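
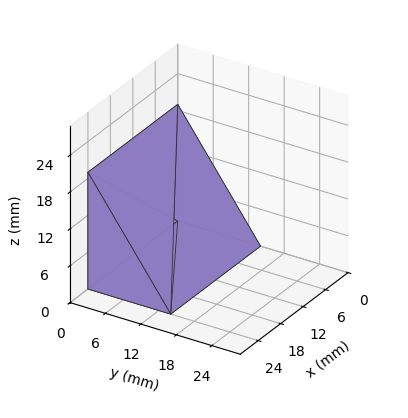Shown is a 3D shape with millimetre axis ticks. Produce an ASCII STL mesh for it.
Reading the render: the shape is a wedge (ramp): 24 × 14 mm base, rising to 19 mm along the y=0 edge and sloping linearly to z=0 at y=14 (dimensions read to the nearest mm from the axis ticks). For the STL, each face is triangulated and given an outward normal.

solid part
  facet normal 0.0000 0.0000 -1.0000
    outer loop
      vertex 24.0 14.0 0.0
      vertex 24.0 0.0 0.0
      vertex 0.0 0.0 0.0
    endloop
  endfacet
  facet normal 0.0000 0.0000 -1.0000
    outer loop
      vertex 0.0 14.0 0.0
      vertex 24.0 14.0 0.0
      vertex 0.0 0.0 0.0
    endloop
  endfacet
  facet normal 0.0000 -1.0000 0.0000
    outer loop
      vertex 0.0 0.0 0.0
      vertex 24.0 0.0 0.0
      vertex 24.0 0.0 19.0
    endloop
  endfacet
  facet normal 0.0000 -1.0000 0.0000
    outer loop
      vertex 0.0 0.0 0.0
      vertex 24.0 0.0 19.0
      vertex 0.0 0.0 19.0
    endloop
  endfacet
  facet normal 0.0000 0.8051 0.5932
    outer loop
      vertex 0.0 0.0 19.0
      vertex 24.0 0.0 19.0
      vertex 24.0 14.0 0.0
    endloop
  endfacet
  facet normal 0.0000 0.8051 0.5932
    outer loop
      vertex 0.0 0.0 19.0
      vertex 24.0 14.0 0.0
      vertex 0.0 14.0 0.0
    endloop
  endfacet
  facet normal -1.0000 0.0000 0.0000
    outer loop
      vertex 0.0 0.0 19.0
      vertex 0.0 14.0 0.0
      vertex 0.0 0.0 0.0
    endloop
  endfacet
  facet normal 1.0000 0.0000 0.0000
    outer loop
      vertex 24.0 0.0 0.0
      vertex 24.0 14.0 0.0
      vertex 24.0 0.0 19.0
    endloop
  endfacet
endsolid part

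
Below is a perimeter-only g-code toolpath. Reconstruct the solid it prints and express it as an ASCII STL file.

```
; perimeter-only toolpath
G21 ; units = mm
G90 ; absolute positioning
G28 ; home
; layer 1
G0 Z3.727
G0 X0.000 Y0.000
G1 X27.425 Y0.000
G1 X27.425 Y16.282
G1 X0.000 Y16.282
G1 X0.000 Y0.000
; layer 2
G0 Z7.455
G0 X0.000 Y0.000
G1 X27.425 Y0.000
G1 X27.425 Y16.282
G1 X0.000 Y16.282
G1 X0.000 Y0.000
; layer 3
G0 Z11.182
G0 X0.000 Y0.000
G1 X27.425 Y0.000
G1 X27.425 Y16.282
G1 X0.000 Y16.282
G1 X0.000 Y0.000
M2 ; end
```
solid part
  facet normal 0.0000 0.0000 -1.0000
    outer loop
      vertex 27.425 16.282 0.000
      vertex 27.425 0.000 0.000
      vertex 0.000 0.000 0.000
    endloop
  endfacet
  facet normal 0.0000 0.0000 -1.0000
    outer loop
      vertex 0.000 16.282 0.000
      vertex 27.425 16.282 0.000
      vertex 0.000 0.000 0.000
    endloop
  endfacet
  facet normal 0.0000 0.0000 1.0000
    outer loop
      vertex 0.000 0.000 11.182
      vertex 27.425 0.000 11.182
      vertex 27.425 16.282 11.182
    endloop
  endfacet
  facet normal 0.0000 0.0000 1.0000
    outer loop
      vertex 0.000 0.000 11.182
      vertex 27.425 16.282 11.182
      vertex 0.000 16.282 11.182
    endloop
  endfacet
  facet normal 0.0000 -1.0000 0.0000
    outer loop
      vertex 0.000 0.000 0.000
      vertex 27.425 0.000 0.000
      vertex 27.425 0.000 11.182
    endloop
  endfacet
  facet normal 0.0000 -1.0000 0.0000
    outer loop
      vertex 0.000 0.000 0.000
      vertex 27.425 0.000 11.182
      vertex 0.000 0.000 11.182
    endloop
  endfacet
  facet normal 0.0000 1.0000 0.0000
    outer loop
      vertex 27.425 16.282 11.182
      vertex 27.425 16.282 0.000
      vertex 0.000 16.282 0.000
    endloop
  endfacet
  facet normal 0.0000 1.0000 0.0000
    outer loop
      vertex 0.000 16.282 11.182
      vertex 27.425 16.282 11.182
      vertex 0.000 16.282 0.000
    endloop
  endfacet
  facet normal -1.0000 0.0000 0.0000
    outer loop
      vertex 0.000 16.282 11.182
      vertex 0.000 16.282 0.000
      vertex 0.000 0.000 0.000
    endloop
  endfacet
  facet normal -1.0000 0.0000 0.0000
    outer loop
      vertex 0.000 0.000 11.182
      vertex 0.000 16.282 11.182
      vertex 0.000 0.000 0.000
    endloop
  endfacet
  facet normal 1.0000 0.0000 0.0000
    outer loop
      vertex 27.425 0.000 0.000
      vertex 27.425 16.282 0.000
      vertex 27.425 16.282 11.182
    endloop
  endfacet
  facet normal 1.0000 0.0000 0.0000
    outer loop
      vertex 27.425 0.000 0.000
      vertex 27.425 16.282 11.182
      vertex 27.425 0.000 11.182
    endloop
  endfacet
endsolid part

The G0 Z moves step by Δz≈3.727 mm. Every layer's G1 loop is the same polygon, so the solid is a straight extrusion of it from z=0 to z≈11.2. Closing with flat bottom and top caps and triangulating gives 12 facets — a rectangular box, roughly 27.4 × 16.3 mm footprint and 11.2 mm tall.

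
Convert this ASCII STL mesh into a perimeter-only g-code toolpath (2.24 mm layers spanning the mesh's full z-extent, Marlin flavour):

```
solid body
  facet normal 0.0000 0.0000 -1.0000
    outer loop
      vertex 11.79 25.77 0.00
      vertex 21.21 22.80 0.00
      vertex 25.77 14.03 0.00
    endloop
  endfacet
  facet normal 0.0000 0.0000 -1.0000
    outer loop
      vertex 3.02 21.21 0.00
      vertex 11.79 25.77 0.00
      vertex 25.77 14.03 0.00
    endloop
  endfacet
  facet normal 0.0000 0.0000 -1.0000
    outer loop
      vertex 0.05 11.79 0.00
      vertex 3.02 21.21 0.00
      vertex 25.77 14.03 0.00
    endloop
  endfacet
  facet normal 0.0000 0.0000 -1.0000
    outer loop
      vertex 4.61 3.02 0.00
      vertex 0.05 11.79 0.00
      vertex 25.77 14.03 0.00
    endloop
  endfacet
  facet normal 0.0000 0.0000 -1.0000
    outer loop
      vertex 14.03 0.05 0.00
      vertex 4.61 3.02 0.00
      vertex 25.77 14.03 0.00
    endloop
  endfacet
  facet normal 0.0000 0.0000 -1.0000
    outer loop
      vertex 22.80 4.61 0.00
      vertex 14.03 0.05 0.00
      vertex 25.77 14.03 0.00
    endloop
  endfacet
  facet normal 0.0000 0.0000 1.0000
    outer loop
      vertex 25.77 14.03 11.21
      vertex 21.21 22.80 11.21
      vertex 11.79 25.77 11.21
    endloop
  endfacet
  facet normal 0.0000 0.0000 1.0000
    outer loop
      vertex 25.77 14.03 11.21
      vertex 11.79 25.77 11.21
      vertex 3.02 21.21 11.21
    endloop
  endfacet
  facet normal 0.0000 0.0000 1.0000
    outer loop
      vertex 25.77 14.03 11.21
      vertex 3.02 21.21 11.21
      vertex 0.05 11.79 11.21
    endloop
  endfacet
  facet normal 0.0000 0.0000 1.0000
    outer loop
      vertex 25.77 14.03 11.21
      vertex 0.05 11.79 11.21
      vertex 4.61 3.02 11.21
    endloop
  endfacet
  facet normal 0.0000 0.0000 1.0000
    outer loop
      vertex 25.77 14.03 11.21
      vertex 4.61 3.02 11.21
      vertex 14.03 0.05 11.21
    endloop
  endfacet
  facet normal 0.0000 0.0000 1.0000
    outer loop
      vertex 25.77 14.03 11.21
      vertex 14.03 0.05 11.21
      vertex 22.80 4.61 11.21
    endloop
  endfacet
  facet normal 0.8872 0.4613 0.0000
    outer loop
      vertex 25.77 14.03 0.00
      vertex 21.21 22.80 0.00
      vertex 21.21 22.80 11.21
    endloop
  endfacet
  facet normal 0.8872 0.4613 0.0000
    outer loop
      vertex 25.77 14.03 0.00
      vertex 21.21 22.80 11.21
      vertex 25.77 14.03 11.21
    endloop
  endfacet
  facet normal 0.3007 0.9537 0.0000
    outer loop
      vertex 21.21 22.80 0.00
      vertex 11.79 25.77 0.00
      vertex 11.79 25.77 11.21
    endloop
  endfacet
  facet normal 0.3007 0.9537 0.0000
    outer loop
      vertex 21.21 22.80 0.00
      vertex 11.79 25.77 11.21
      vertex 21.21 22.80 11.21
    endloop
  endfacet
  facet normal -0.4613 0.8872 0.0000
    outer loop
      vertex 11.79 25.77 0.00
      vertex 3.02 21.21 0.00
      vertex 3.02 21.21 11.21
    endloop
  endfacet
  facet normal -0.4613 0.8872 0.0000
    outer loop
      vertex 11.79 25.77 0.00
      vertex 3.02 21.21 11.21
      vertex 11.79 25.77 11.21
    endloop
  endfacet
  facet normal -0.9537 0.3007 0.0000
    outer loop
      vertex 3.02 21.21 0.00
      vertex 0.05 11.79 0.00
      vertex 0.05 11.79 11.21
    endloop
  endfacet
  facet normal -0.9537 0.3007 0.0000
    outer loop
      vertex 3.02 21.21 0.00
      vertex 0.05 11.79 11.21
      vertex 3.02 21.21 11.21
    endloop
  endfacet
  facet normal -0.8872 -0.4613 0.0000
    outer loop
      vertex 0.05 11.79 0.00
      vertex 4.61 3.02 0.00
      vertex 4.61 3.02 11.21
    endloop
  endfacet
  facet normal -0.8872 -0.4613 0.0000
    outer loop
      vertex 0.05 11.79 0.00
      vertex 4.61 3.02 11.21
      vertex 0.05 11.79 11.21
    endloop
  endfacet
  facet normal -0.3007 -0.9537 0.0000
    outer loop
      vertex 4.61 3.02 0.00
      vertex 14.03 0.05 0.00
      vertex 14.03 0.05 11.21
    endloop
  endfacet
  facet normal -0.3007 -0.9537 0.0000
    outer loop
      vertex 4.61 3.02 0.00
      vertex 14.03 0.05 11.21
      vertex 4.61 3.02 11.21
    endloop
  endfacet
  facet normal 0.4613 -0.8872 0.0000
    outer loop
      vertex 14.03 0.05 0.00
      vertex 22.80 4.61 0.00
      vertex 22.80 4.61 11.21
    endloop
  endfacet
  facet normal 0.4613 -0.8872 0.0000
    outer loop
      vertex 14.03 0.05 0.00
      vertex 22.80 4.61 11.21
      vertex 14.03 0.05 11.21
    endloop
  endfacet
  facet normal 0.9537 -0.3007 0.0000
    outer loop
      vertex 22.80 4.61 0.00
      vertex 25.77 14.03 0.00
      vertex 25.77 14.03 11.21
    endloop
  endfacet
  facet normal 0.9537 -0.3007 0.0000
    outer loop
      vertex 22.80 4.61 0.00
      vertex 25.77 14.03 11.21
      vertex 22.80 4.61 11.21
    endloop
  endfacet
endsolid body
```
; perimeter-only toolpath
G21 ; units = mm
G90 ; absolute positioning
G28 ; home
; layer 1
G0 Z2.24
G0 X25.77 Y14.03
G1 X21.21 Y22.80
G1 X11.79 Y25.77
G1 X3.02 Y21.21
G1 X0.05 Y11.79
G1 X4.61 Y3.02
G1 X14.03 Y0.05
G1 X22.80 Y4.61
G1 X25.77 Y14.03
; layer 2
G0 Z4.48
G0 X25.77 Y14.03
G1 X21.21 Y22.80
G1 X11.79 Y25.77
G1 X3.02 Y21.21
G1 X0.05 Y11.79
G1 X4.61 Y3.02
G1 X14.03 Y0.05
G1 X22.80 Y4.61
G1 X25.77 Y14.03
; layer 3
G0 Z6.73
G0 X25.77 Y14.03
G1 X21.21 Y22.80
G1 X11.79 Y25.77
G1 X3.02 Y21.21
G1 X0.05 Y11.79
G1 X4.61 Y3.02
G1 X14.03 Y0.05
G1 X22.80 Y4.61
G1 X25.77 Y14.03
; layer 4
G0 Z8.97
G0 X25.77 Y14.03
G1 X21.21 Y22.80
G1 X11.79 Y25.77
G1 X3.02 Y21.21
G1 X0.05 Y11.79
G1 X4.61 Y3.02
G1 X14.03 Y0.05
G1 X22.80 Y4.61
G1 X25.77 Y14.03
; layer 5
G0 Z11.21
G0 X25.77 Y14.03
G1 X21.21 Y22.80
G1 X11.79 Y25.77
G1 X3.02 Y21.21
G1 X0.05 Y11.79
G1 X4.61 Y3.02
G1 X14.03 Y0.05
G1 X22.80 Y4.61
G1 X25.77 Y14.03
M2 ; end

The solid is a regular 8-sided prism (a cylinder approximated with 8 flat sides), circumscribed radius ≈ 12.9 mm, height ≈ 11.2 mm. Slicing at Δz = 2.24 mm — 5 equal slices spanning the solid's height, so layer i sits at z = i·h/5 — gives 5 non-empty perimeters. Each is a 8-segment closed polygon; G0 lifts to the layer z and rapids to the start vertex, then G1 traces the edges.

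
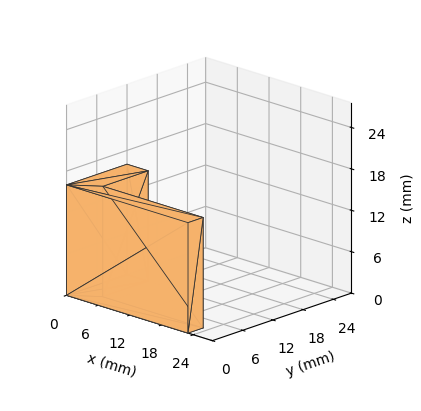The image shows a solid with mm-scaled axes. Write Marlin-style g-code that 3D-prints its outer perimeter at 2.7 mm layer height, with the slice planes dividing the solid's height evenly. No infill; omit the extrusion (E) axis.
Reading the render: the shape is an L-shaped prism: outer 23 × 12 mm, arm thicknesses ≈ 3 mm (horizontal) and 4 mm (vertical), extruded 16 mm in z (dimensions read to the nearest mm from the axis ticks). For the g-code, the solid's height is divided into equal slices at the stated Δz and each level perimeter traced with G1 moves after a G0 lift.

; perimeter-only toolpath
G21 ; units = mm
G90 ; absolute positioning
G28 ; home
; layer 1
G0 Z2.7
G0 X0.0 Y0.0
G1 X23.0 Y0.0
G1 X23.0 Y3.0
G1 X4.0 Y3.0
G1 X4.0 Y12.0
G1 X0.0 Y12.0
G1 X0.0 Y0.0
; layer 2
G0 Z5.3
G0 X0.0 Y0.0
G1 X23.0 Y0.0
G1 X23.0 Y3.0
G1 X4.0 Y3.0
G1 X4.0 Y12.0
G1 X0.0 Y12.0
G1 X0.0 Y0.0
; layer 3
G0 Z8.0
G0 X0.0 Y0.0
G1 X23.0 Y0.0
G1 X23.0 Y3.0
G1 X4.0 Y3.0
G1 X4.0 Y12.0
G1 X0.0 Y12.0
G1 X0.0 Y0.0
; layer 4
G0 Z10.7
G0 X0.0 Y0.0
G1 X23.0 Y0.0
G1 X23.0 Y3.0
G1 X4.0 Y3.0
G1 X4.0 Y12.0
G1 X0.0 Y12.0
G1 X0.0 Y0.0
; layer 5
G0 Z13.3
G0 X0.0 Y0.0
G1 X23.0 Y0.0
G1 X23.0 Y3.0
G1 X4.0 Y3.0
G1 X4.0 Y12.0
G1 X0.0 Y12.0
G1 X0.0 Y0.0
; layer 6
G0 Z16.0
G0 X0.0 Y0.0
G1 X23.0 Y0.0
G1 X23.0 Y3.0
G1 X4.0 Y3.0
G1 X4.0 Y12.0
G1 X0.0 Y12.0
G1 X0.0 Y0.0
M2 ; end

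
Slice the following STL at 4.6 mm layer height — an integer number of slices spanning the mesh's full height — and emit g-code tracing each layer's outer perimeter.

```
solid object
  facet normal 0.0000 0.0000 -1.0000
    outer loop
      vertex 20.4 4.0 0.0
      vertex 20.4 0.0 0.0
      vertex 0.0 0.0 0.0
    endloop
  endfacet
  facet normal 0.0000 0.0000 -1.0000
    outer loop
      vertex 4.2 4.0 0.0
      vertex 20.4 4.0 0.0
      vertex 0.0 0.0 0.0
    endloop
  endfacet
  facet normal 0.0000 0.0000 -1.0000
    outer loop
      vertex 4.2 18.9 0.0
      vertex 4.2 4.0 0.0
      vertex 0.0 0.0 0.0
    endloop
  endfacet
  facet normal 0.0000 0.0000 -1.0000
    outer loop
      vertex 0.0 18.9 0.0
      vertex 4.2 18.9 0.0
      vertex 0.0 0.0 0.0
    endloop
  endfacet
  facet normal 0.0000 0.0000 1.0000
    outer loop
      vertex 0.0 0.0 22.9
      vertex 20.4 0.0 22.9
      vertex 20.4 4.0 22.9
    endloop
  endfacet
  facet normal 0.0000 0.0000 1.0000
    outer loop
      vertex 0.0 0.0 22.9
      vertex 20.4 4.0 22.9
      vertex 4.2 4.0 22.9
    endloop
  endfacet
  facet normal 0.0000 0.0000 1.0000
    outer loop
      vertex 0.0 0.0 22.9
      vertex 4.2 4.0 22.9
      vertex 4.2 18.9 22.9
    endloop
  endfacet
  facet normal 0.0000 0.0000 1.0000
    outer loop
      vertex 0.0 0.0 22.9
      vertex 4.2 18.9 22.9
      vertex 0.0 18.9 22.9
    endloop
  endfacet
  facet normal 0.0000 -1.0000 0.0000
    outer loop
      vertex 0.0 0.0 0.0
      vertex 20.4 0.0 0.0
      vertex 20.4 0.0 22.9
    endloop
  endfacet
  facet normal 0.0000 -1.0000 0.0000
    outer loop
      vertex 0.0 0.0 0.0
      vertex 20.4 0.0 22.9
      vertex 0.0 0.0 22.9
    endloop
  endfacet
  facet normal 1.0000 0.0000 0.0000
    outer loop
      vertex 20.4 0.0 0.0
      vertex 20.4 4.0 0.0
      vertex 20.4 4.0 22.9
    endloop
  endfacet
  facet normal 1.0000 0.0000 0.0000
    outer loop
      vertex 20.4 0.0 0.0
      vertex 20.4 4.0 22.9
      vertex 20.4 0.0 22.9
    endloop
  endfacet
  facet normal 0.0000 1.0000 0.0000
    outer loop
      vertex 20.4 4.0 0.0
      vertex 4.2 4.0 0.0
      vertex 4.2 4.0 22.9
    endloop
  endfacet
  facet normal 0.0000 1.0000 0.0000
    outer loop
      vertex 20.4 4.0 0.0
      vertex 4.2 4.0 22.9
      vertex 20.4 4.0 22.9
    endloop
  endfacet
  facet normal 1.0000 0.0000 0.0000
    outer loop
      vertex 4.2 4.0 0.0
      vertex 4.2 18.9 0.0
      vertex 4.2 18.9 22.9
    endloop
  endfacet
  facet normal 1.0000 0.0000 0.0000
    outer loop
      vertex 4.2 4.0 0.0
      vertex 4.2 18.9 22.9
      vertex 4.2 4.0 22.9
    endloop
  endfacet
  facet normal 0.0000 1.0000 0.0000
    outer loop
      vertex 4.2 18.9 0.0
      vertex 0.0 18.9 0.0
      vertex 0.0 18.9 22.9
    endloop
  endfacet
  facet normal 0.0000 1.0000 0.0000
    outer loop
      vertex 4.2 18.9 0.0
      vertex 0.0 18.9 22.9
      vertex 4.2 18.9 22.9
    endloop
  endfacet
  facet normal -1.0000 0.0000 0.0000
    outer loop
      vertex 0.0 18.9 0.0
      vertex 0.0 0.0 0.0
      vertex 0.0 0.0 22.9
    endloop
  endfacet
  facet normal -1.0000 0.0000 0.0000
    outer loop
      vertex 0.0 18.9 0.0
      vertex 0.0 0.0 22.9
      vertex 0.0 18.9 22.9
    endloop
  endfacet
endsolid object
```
; perimeter-only toolpath
G21 ; units = mm
G90 ; absolute positioning
G28 ; home
; layer 1
G0 Z4.6
G0 X0.0 Y0.0
G1 X20.4 Y0.0
G1 X20.4 Y4.0
G1 X4.2 Y4.0
G1 X4.2 Y18.9
G1 X0.0 Y18.9
G1 X0.0 Y0.0
; layer 2
G0 Z9.2
G0 X0.0 Y0.0
G1 X20.4 Y0.0
G1 X20.4 Y4.0
G1 X4.2 Y4.0
G1 X4.2 Y18.9
G1 X0.0 Y18.9
G1 X0.0 Y0.0
; layer 3
G0 Z13.7
G0 X0.0 Y0.0
G1 X20.4 Y0.0
G1 X20.4 Y4.0
G1 X4.2 Y4.0
G1 X4.2 Y18.9
G1 X0.0 Y18.9
G1 X0.0 Y0.0
; layer 4
G0 Z18.3
G0 X0.0 Y0.0
G1 X20.4 Y0.0
G1 X20.4 Y4.0
G1 X4.2 Y4.0
G1 X4.2 Y18.9
G1 X0.0 Y18.9
G1 X0.0 Y0.0
; layer 5
G0 Z22.9
G0 X0.0 Y0.0
G1 X20.4 Y0.0
G1 X20.4 Y4.0
G1 X4.2 Y4.0
G1 X4.2 Y18.9
G1 X0.0 Y18.9
G1 X0.0 Y0.0
M2 ; end

The solid is an L-shaped prism: outer 20.4 × 18.9 mm, arm thicknesses ≈ 4 mm (horizontal) and 4.2 mm (vertical), extruded 22.9 mm in z. Slicing at Δz = 4.6 mm — 5 equal slices spanning the solid's height, so layer i sits at z = i·h/5 — gives 5 non-empty perimeters. Each is a 6-segment closed polygon; G0 lifts to the layer z and rapids to the start vertex, then G1 traces the edges.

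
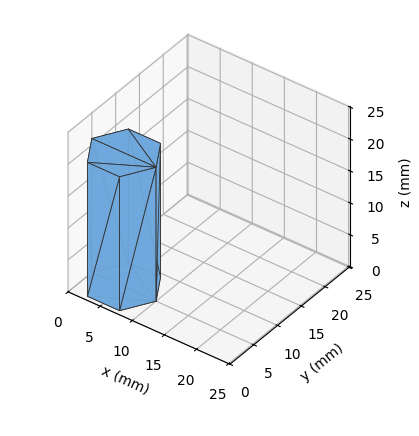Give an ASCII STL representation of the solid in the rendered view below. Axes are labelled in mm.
Reading the render: the shape is a regular 6-sided prism (a cylinder approximated with 6 flat sides), circumscribed radius ≈ 5 mm, height ≈ 21 mm (dimensions read to the nearest mm from the axis ticks). For the STL, each face is triangulated and given an outward normal.

solid part
  facet normal 0.0000 0.0000 -1.0000
    outer loop
      vertex 2.5 9.3 0.0
      vertex 7.5 9.3 0.0
      vertex 10.0 5.0 0.0
    endloop
  endfacet
  facet normal 0.0000 0.0000 -1.0000
    outer loop
      vertex 0.0 5.0 0.0
      vertex 2.5 9.3 0.0
      vertex 10.0 5.0 0.0
    endloop
  endfacet
  facet normal 0.0000 0.0000 -1.0000
    outer loop
      vertex 2.5 0.7 0.0
      vertex 0.0 5.0 0.0
      vertex 10.0 5.0 0.0
    endloop
  endfacet
  facet normal 0.0000 0.0000 -1.0000
    outer loop
      vertex 7.5 0.7 0.0
      vertex 2.5 0.7 0.0
      vertex 10.0 5.0 0.0
    endloop
  endfacet
  facet normal 0.0000 0.0000 1.0000
    outer loop
      vertex 10.0 5.0 21.0
      vertex 7.5 9.3 21.0
      vertex 2.5 9.3 21.0
    endloop
  endfacet
  facet normal 0.0000 0.0000 1.0000
    outer loop
      vertex 10.0 5.0 21.0
      vertex 2.5 9.3 21.0
      vertex 0.0 5.0 21.0
    endloop
  endfacet
  facet normal 0.0000 0.0000 1.0000
    outer loop
      vertex 10.0 5.0 21.0
      vertex 0.0 5.0 21.0
      vertex 2.5 0.7 21.0
    endloop
  endfacet
  facet normal 0.0000 0.0000 1.0000
    outer loop
      vertex 10.0 5.0 21.0
      vertex 2.5 0.7 21.0
      vertex 7.5 0.7 21.0
    endloop
  endfacet
  facet normal 0.8645 0.5026 0.0000
    outer loop
      vertex 10.0 5.0 0.0
      vertex 7.5 9.3 0.0
      vertex 7.5 9.3 21.0
    endloop
  endfacet
  facet normal 0.8645 0.5026 0.0000
    outer loop
      vertex 10.0 5.0 0.0
      vertex 7.5 9.3 21.0
      vertex 10.0 5.0 21.0
    endloop
  endfacet
  facet normal 0.0000 1.0000 0.0000
    outer loop
      vertex 7.5 9.3 0.0
      vertex 2.5 9.3 0.0
      vertex 2.5 9.3 21.0
    endloop
  endfacet
  facet normal 0.0000 1.0000 0.0000
    outer loop
      vertex 7.5 9.3 0.0
      vertex 2.5 9.3 21.0
      vertex 7.5 9.3 21.0
    endloop
  endfacet
  facet normal -0.8645 0.5026 0.0000
    outer loop
      vertex 2.5 9.3 0.0
      vertex 0.0 5.0 0.0
      vertex 0.0 5.0 21.0
    endloop
  endfacet
  facet normal -0.8645 0.5026 0.0000
    outer loop
      vertex 2.5 9.3 0.0
      vertex 0.0 5.0 21.0
      vertex 2.5 9.3 21.0
    endloop
  endfacet
  facet normal -0.8645 -0.5026 0.0000
    outer loop
      vertex 0.0 5.0 0.0
      vertex 2.5 0.7 0.0
      vertex 2.5 0.7 21.0
    endloop
  endfacet
  facet normal -0.8645 -0.5026 0.0000
    outer loop
      vertex 0.0 5.0 0.0
      vertex 2.5 0.7 21.0
      vertex 0.0 5.0 21.0
    endloop
  endfacet
  facet normal 0.0000 -1.0000 0.0000
    outer loop
      vertex 2.5 0.7 0.0
      vertex 7.5 0.7 0.0
      vertex 7.5 0.7 21.0
    endloop
  endfacet
  facet normal 0.0000 -1.0000 0.0000
    outer loop
      vertex 2.5 0.7 0.0
      vertex 7.5 0.7 21.0
      vertex 2.5 0.7 21.0
    endloop
  endfacet
  facet normal 0.8645 -0.5026 0.0000
    outer loop
      vertex 7.5 0.7 0.0
      vertex 10.0 5.0 0.0
      vertex 10.0 5.0 21.0
    endloop
  endfacet
  facet normal 0.8645 -0.5026 0.0000
    outer loop
      vertex 7.5 0.7 0.0
      vertex 10.0 5.0 21.0
      vertex 7.5 0.7 21.0
    endloop
  endfacet
endsolid part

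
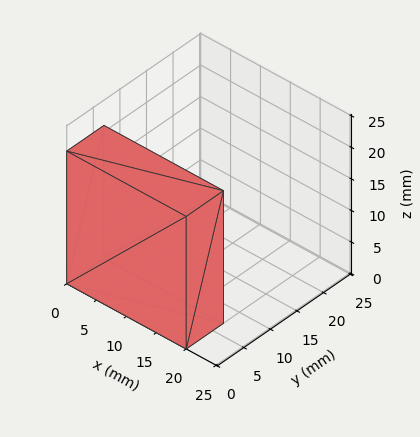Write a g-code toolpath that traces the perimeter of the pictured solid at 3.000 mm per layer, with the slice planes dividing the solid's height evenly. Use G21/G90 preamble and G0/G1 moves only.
Reading the render: the shape is a rectangular box, roughly 20 × 7 mm footprint and 21 mm tall (dimensions read to the nearest mm from the axis ticks). For the g-code, the solid's height is divided into equal slices at the stated Δz and each level perimeter traced with G1 moves after a G0 lift.

; perimeter-only toolpath
G21 ; units = mm
G90 ; absolute positioning
G28 ; home
; layer 1
G0 Z3.000
G0 X0.000 Y0.000
G1 X20.000 Y0.000
G1 X20.000 Y7.000
G1 X0.000 Y7.000
G1 X0.000 Y0.000
; layer 2
G0 Z6.000
G0 X0.000 Y0.000
G1 X20.000 Y0.000
G1 X20.000 Y7.000
G1 X0.000 Y7.000
G1 X0.000 Y0.000
; layer 3
G0 Z9.000
G0 X0.000 Y0.000
G1 X20.000 Y0.000
G1 X20.000 Y7.000
G1 X0.000 Y7.000
G1 X0.000 Y0.000
; layer 4
G0 Z12.000
G0 X0.000 Y0.000
G1 X20.000 Y0.000
G1 X20.000 Y7.000
G1 X0.000 Y7.000
G1 X0.000 Y0.000
; layer 5
G0 Z15.000
G0 X0.000 Y0.000
G1 X20.000 Y0.000
G1 X20.000 Y7.000
G1 X0.000 Y7.000
G1 X0.000 Y0.000
; layer 6
G0 Z18.000
G0 X0.000 Y0.000
G1 X20.000 Y0.000
G1 X20.000 Y7.000
G1 X0.000 Y7.000
G1 X0.000 Y0.000
; layer 7
G0 Z21.000
G0 X0.000 Y0.000
G1 X20.000 Y0.000
G1 X20.000 Y7.000
G1 X0.000 Y7.000
G1 X0.000 Y0.000
M2 ; end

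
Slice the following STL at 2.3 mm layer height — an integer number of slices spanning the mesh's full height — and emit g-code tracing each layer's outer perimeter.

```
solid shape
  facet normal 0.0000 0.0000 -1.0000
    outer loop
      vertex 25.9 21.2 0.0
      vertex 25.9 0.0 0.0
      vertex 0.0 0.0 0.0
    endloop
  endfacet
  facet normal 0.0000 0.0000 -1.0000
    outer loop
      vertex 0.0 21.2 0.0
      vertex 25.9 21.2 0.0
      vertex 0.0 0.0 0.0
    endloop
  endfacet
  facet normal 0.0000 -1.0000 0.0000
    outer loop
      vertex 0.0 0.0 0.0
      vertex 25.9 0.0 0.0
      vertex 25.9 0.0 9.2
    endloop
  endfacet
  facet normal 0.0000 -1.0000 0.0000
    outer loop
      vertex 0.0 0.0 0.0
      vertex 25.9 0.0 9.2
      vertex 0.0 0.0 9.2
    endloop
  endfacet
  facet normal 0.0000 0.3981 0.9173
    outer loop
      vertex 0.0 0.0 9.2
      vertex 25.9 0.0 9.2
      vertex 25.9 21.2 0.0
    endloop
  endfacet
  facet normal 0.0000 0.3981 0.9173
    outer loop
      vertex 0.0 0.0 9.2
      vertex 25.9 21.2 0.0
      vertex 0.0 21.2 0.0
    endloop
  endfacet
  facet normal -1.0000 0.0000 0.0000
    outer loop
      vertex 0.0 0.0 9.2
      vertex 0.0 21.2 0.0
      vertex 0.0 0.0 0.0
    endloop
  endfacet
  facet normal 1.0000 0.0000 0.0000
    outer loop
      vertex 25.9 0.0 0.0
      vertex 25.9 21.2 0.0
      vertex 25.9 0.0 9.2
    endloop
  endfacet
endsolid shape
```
; perimeter-only toolpath
G21 ; units = mm
G90 ; absolute positioning
G28 ; home
; layer 1
G0 Z2.3
G0 X0.0 Y0.0
G1 X25.9 Y0.0
G1 X25.9 Y15.9
G1 X0.0 Y15.9
G1 X0.0 Y0.0
; layer 2
G0 Z4.6
G0 X0.0 Y0.0
G1 X25.9 Y0.0
G1 X25.9 Y10.6
G1 X0.0 Y10.6
G1 X0.0 Y0.0
; layer 3
G0 Z6.9
G0 X0.0 Y0.0
G1 X25.9 Y0.0
G1 X25.9 Y5.3
G1 X0.0 Y5.3
G1 X0.0 Y0.0
M2 ; end

The solid is a wedge (ramp): 25.9 × 21.2 mm base, rising to 9.2 mm along the y=0 edge and sloping linearly to z=0 at y=21.2. Slicing at Δz = 2.3 mm — 4 equal slices spanning the solid's height, so layer i sits at z = i·h/4 — gives 3 non-empty perimeters. Each is a 4-segment closed polygon; G0 lifts to the layer z and rapids to the start vertex, then G1 traces the edges. The cross-section shrinks linearly with z (the slice at the apex is degenerate and omitted).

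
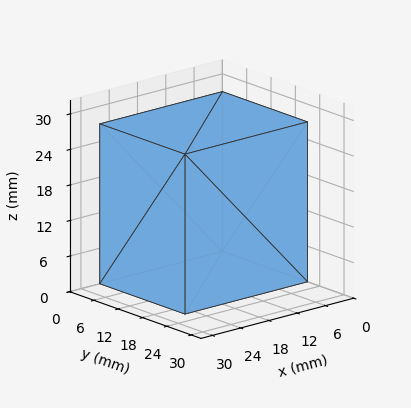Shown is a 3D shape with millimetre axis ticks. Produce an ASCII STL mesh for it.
Reading the render: the shape is a rectangular box, roughly 26 × 21 mm footprint and 27 mm tall (dimensions read to the nearest mm from the axis ticks). For the STL, each face is triangulated and given an outward normal.

solid part
  facet normal 0.0000 0.0000 -1.0000
    outer loop
      vertex 26.00 21.00 0.00
      vertex 26.00 0.00 0.00
      vertex 0.00 0.00 0.00
    endloop
  endfacet
  facet normal 0.0000 0.0000 -1.0000
    outer loop
      vertex 0.00 21.00 0.00
      vertex 26.00 21.00 0.00
      vertex 0.00 0.00 0.00
    endloop
  endfacet
  facet normal 0.0000 0.0000 1.0000
    outer loop
      vertex 0.00 0.00 27.00
      vertex 26.00 0.00 27.00
      vertex 26.00 21.00 27.00
    endloop
  endfacet
  facet normal 0.0000 0.0000 1.0000
    outer loop
      vertex 0.00 0.00 27.00
      vertex 26.00 21.00 27.00
      vertex 0.00 21.00 27.00
    endloop
  endfacet
  facet normal 0.0000 -1.0000 0.0000
    outer loop
      vertex 0.00 0.00 0.00
      vertex 26.00 0.00 0.00
      vertex 26.00 0.00 27.00
    endloop
  endfacet
  facet normal 0.0000 -1.0000 0.0000
    outer loop
      vertex 0.00 0.00 0.00
      vertex 26.00 0.00 27.00
      vertex 0.00 0.00 27.00
    endloop
  endfacet
  facet normal 0.0000 1.0000 0.0000
    outer loop
      vertex 26.00 21.00 27.00
      vertex 26.00 21.00 0.00
      vertex 0.00 21.00 0.00
    endloop
  endfacet
  facet normal 0.0000 1.0000 0.0000
    outer loop
      vertex 0.00 21.00 27.00
      vertex 26.00 21.00 27.00
      vertex 0.00 21.00 0.00
    endloop
  endfacet
  facet normal -1.0000 0.0000 0.0000
    outer loop
      vertex 0.00 21.00 27.00
      vertex 0.00 21.00 0.00
      vertex 0.00 0.00 0.00
    endloop
  endfacet
  facet normal -1.0000 0.0000 0.0000
    outer loop
      vertex 0.00 0.00 27.00
      vertex 0.00 21.00 27.00
      vertex 0.00 0.00 0.00
    endloop
  endfacet
  facet normal 1.0000 0.0000 0.0000
    outer loop
      vertex 26.00 0.00 0.00
      vertex 26.00 21.00 0.00
      vertex 26.00 21.00 27.00
    endloop
  endfacet
  facet normal 1.0000 0.0000 0.0000
    outer loop
      vertex 26.00 0.00 0.00
      vertex 26.00 21.00 27.00
      vertex 26.00 0.00 27.00
    endloop
  endfacet
endsolid part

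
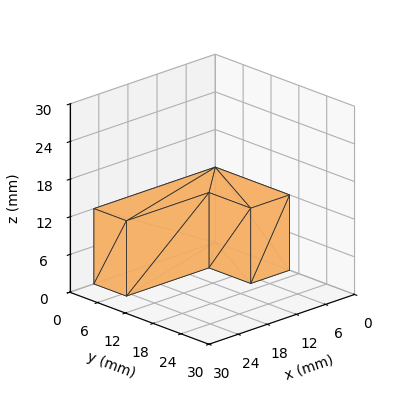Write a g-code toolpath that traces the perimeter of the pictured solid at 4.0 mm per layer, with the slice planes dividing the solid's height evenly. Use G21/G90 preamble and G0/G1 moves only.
Reading the render: the shape is an L-shaped prism: outer 25 × 16 mm, arm thicknesses ≈ 7 mm (horizontal) and 8 mm (vertical), extruded 12 mm in z (dimensions read to the nearest mm from the axis ticks). For the g-code, the solid's height is divided into equal slices at the stated Δz and each level perimeter traced with G1 moves after a G0 lift.

; perimeter-only toolpath
G21 ; units = mm
G90 ; absolute positioning
G28 ; home
; layer 1
G0 Z4.0
G0 X0.0 Y0.0
G1 X25.0 Y0.0
G1 X25.0 Y7.0
G1 X8.0 Y7.0
G1 X8.0 Y16.0
G1 X0.0 Y16.0
G1 X0.0 Y0.0
; layer 2
G0 Z8.0
G0 X0.0 Y0.0
G1 X25.0 Y0.0
G1 X25.0 Y7.0
G1 X8.0 Y7.0
G1 X8.0 Y16.0
G1 X0.0 Y16.0
G1 X0.0 Y0.0
; layer 3
G0 Z12.0
G0 X0.0 Y0.0
G1 X25.0 Y0.0
G1 X25.0 Y7.0
G1 X8.0 Y7.0
G1 X8.0 Y16.0
G1 X0.0 Y16.0
G1 X0.0 Y0.0
M2 ; end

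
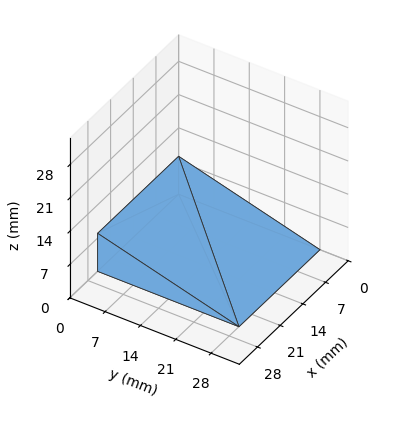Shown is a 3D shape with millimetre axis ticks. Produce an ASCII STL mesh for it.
Reading the render: the shape is a wedge (ramp): 25 × 28 mm base, rising to 8 mm along the y=0 edge and sloping linearly to z=0 at y=28 (dimensions read to the nearest mm from the axis ticks). For the STL, each face is triangulated and given an outward normal.

solid part
  facet normal 0.0000 0.0000 -1.0000
    outer loop
      vertex 25.00 28.00 0.00
      vertex 25.00 0.00 0.00
      vertex 0.00 0.00 0.00
    endloop
  endfacet
  facet normal 0.0000 0.0000 -1.0000
    outer loop
      vertex 0.00 28.00 0.00
      vertex 25.00 28.00 0.00
      vertex 0.00 0.00 0.00
    endloop
  endfacet
  facet normal 0.0000 -1.0000 0.0000
    outer loop
      vertex 0.00 0.00 0.00
      vertex 25.00 0.00 0.00
      vertex 25.00 0.00 8.00
    endloop
  endfacet
  facet normal 0.0000 -1.0000 0.0000
    outer loop
      vertex 0.00 0.00 0.00
      vertex 25.00 0.00 8.00
      vertex 0.00 0.00 8.00
    endloop
  endfacet
  facet normal 0.0000 0.2747 0.9615
    outer loop
      vertex 0.00 0.00 8.00
      vertex 25.00 0.00 8.00
      vertex 25.00 28.00 0.00
    endloop
  endfacet
  facet normal 0.0000 0.2747 0.9615
    outer loop
      vertex 0.00 0.00 8.00
      vertex 25.00 28.00 0.00
      vertex 0.00 28.00 0.00
    endloop
  endfacet
  facet normal -1.0000 0.0000 0.0000
    outer loop
      vertex 0.00 0.00 8.00
      vertex 0.00 28.00 0.00
      vertex 0.00 0.00 0.00
    endloop
  endfacet
  facet normal 1.0000 0.0000 0.0000
    outer loop
      vertex 25.00 0.00 0.00
      vertex 25.00 28.00 0.00
      vertex 25.00 0.00 8.00
    endloop
  endfacet
endsolid part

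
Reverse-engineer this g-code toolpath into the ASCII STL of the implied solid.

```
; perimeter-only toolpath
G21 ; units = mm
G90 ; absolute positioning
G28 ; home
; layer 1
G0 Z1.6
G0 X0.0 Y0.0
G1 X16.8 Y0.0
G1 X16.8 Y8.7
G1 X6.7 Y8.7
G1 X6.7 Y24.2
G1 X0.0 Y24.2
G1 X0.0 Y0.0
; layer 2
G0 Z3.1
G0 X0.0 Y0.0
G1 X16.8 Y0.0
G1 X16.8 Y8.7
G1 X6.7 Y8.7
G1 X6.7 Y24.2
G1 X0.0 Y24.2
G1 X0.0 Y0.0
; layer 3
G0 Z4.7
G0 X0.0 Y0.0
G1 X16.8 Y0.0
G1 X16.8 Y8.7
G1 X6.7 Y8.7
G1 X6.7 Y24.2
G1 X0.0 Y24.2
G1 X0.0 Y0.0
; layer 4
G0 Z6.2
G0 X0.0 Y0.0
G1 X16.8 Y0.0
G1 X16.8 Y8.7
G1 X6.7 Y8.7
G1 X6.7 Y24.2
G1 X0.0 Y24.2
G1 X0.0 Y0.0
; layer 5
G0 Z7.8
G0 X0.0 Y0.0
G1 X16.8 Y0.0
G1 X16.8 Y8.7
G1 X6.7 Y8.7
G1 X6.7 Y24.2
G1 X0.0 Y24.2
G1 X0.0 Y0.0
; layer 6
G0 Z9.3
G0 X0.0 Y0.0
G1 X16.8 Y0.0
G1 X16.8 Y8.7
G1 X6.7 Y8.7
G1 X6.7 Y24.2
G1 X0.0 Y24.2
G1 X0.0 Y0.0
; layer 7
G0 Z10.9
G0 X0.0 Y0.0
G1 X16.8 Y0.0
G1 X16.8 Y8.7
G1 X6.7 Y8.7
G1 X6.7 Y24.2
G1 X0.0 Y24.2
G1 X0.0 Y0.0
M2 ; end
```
solid part
  facet normal 0.0000 0.0000 -1.0000
    outer loop
      vertex 16.8 8.7 0.0
      vertex 16.8 0.0 0.0
      vertex 0.0 0.0 0.0
    endloop
  endfacet
  facet normal 0.0000 0.0000 -1.0000
    outer loop
      vertex 6.7 8.7 0.0
      vertex 16.8 8.7 0.0
      vertex 0.0 0.0 0.0
    endloop
  endfacet
  facet normal 0.0000 0.0000 -1.0000
    outer loop
      vertex 6.7 24.2 0.0
      vertex 6.7 8.7 0.0
      vertex 0.0 0.0 0.0
    endloop
  endfacet
  facet normal 0.0000 0.0000 -1.0000
    outer loop
      vertex 0.0 24.2 0.0
      vertex 6.7 24.2 0.0
      vertex 0.0 0.0 0.0
    endloop
  endfacet
  facet normal 0.0000 0.0000 1.0000
    outer loop
      vertex 0.0 0.0 10.9
      vertex 16.8 0.0 10.9
      vertex 16.8 8.7 10.9
    endloop
  endfacet
  facet normal 0.0000 0.0000 1.0000
    outer loop
      vertex 0.0 0.0 10.9
      vertex 16.8 8.7 10.9
      vertex 6.7 8.7 10.9
    endloop
  endfacet
  facet normal 0.0000 0.0000 1.0000
    outer loop
      vertex 0.0 0.0 10.9
      vertex 6.7 8.7 10.9
      vertex 6.7 24.2 10.9
    endloop
  endfacet
  facet normal 0.0000 0.0000 1.0000
    outer loop
      vertex 0.0 0.0 10.9
      vertex 6.7 24.2 10.9
      vertex 0.0 24.2 10.9
    endloop
  endfacet
  facet normal 0.0000 -1.0000 0.0000
    outer loop
      vertex 0.0 0.0 0.0
      vertex 16.8 0.0 0.0
      vertex 16.8 0.0 10.9
    endloop
  endfacet
  facet normal 0.0000 -1.0000 0.0000
    outer loop
      vertex 0.0 0.0 0.0
      vertex 16.8 0.0 10.9
      vertex 0.0 0.0 10.9
    endloop
  endfacet
  facet normal 1.0000 0.0000 0.0000
    outer loop
      vertex 16.8 0.0 0.0
      vertex 16.8 8.7 0.0
      vertex 16.8 8.7 10.9
    endloop
  endfacet
  facet normal 1.0000 0.0000 0.0000
    outer loop
      vertex 16.8 0.0 0.0
      vertex 16.8 8.7 10.9
      vertex 16.8 0.0 10.9
    endloop
  endfacet
  facet normal 0.0000 1.0000 0.0000
    outer loop
      vertex 16.8 8.7 0.0
      vertex 6.7 8.7 0.0
      vertex 6.7 8.7 10.9
    endloop
  endfacet
  facet normal 0.0000 1.0000 0.0000
    outer loop
      vertex 16.8 8.7 0.0
      vertex 6.7 8.7 10.9
      vertex 16.8 8.7 10.9
    endloop
  endfacet
  facet normal 1.0000 0.0000 0.0000
    outer loop
      vertex 6.7 8.7 0.0
      vertex 6.7 24.2 0.0
      vertex 6.7 24.2 10.9
    endloop
  endfacet
  facet normal 1.0000 0.0000 0.0000
    outer loop
      vertex 6.7 8.7 0.0
      vertex 6.7 24.2 10.9
      vertex 6.7 8.7 10.9
    endloop
  endfacet
  facet normal 0.0000 1.0000 0.0000
    outer loop
      vertex 6.7 24.2 0.0
      vertex 0.0 24.2 0.0
      vertex 0.0 24.2 10.9
    endloop
  endfacet
  facet normal 0.0000 1.0000 0.0000
    outer loop
      vertex 6.7 24.2 0.0
      vertex 0.0 24.2 10.9
      vertex 6.7 24.2 10.9
    endloop
  endfacet
  facet normal -1.0000 0.0000 0.0000
    outer loop
      vertex 0.0 24.2 0.0
      vertex 0.0 0.0 0.0
      vertex 0.0 0.0 10.9
    endloop
  endfacet
  facet normal -1.0000 0.0000 0.0000
    outer loop
      vertex 0.0 24.2 0.0
      vertex 0.0 0.0 10.9
      vertex 0.0 24.2 10.9
    endloop
  endfacet
endsolid part

The G0 Z moves step by Δz≈1.6 mm. Every layer's G1 loop is the same polygon, so the solid is a straight extrusion of it from z=0 to z≈10.9. Closing with flat bottom and top caps and triangulating gives 20 facets — an L-shaped prism: outer 16.8 × 24.2 mm, arm thicknesses ≈ 8.7 mm (horizontal) and 6.7 mm (vertical), extruded 10.9 mm in z.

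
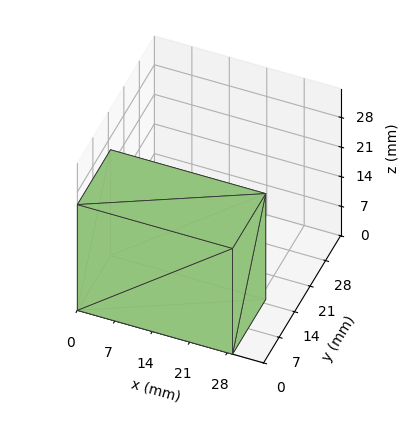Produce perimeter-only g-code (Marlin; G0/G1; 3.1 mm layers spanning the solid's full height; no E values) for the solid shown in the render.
Reading the render: the shape is a rectangular box, roughly 29 × 15 mm footprint and 25 mm tall (dimensions read to the nearest mm from the axis ticks). For the g-code, the solid's height is divided into equal slices at the stated Δz and each level perimeter traced with G1 moves after a G0 lift.

; perimeter-only toolpath
G21 ; units = mm
G90 ; absolute positioning
G28 ; home
; layer 1
G0 Z3.1
G0 X0.0 Y0.0
G1 X29.0 Y0.0
G1 X29.0 Y15.0
G1 X0.0 Y15.0
G1 X0.0 Y0.0
; layer 2
G0 Z6.2
G0 X0.0 Y0.0
G1 X29.0 Y0.0
G1 X29.0 Y15.0
G1 X0.0 Y15.0
G1 X0.0 Y0.0
; layer 3
G0 Z9.4
G0 X0.0 Y0.0
G1 X29.0 Y0.0
G1 X29.0 Y15.0
G1 X0.0 Y15.0
G1 X0.0 Y0.0
; layer 4
G0 Z12.5
G0 X0.0 Y0.0
G1 X29.0 Y0.0
G1 X29.0 Y15.0
G1 X0.0 Y15.0
G1 X0.0 Y0.0
; layer 5
G0 Z15.6
G0 X0.0 Y0.0
G1 X29.0 Y0.0
G1 X29.0 Y15.0
G1 X0.0 Y15.0
G1 X0.0 Y0.0
; layer 6
G0 Z18.8
G0 X0.0 Y0.0
G1 X29.0 Y0.0
G1 X29.0 Y15.0
G1 X0.0 Y15.0
G1 X0.0 Y0.0
; layer 7
G0 Z21.9
G0 X0.0 Y0.0
G1 X29.0 Y0.0
G1 X29.0 Y15.0
G1 X0.0 Y15.0
G1 X0.0 Y0.0
; layer 8
G0 Z25.0
G0 X0.0 Y0.0
G1 X29.0 Y0.0
G1 X29.0 Y15.0
G1 X0.0 Y15.0
G1 X0.0 Y0.0
M2 ; end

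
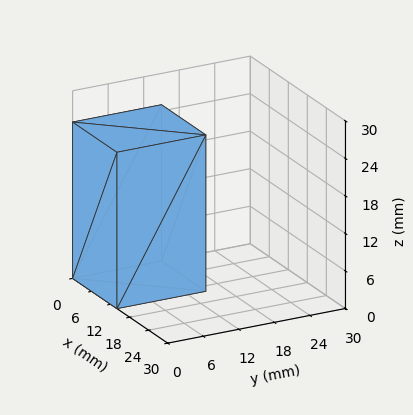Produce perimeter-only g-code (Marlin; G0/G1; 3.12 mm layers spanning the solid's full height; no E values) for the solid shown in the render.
Reading the render: the shape is a rectangular box, roughly 14 × 15 mm footprint and 25 mm tall (dimensions read to the nearest mm from the axis ticks). For the g-code, the solid's height is divided into equal slices at the stated Δz and each level perimeter traced with G1 moves after a G0 lift.

; perimeter-only toolpath
G21 ; units = mm
G90 ; absolute positioning
G28 ; home
; layer 1
G0 Z3.12
G0 X0.00 Y0.00
G1 X14.00 Y0.00
G1 X14.00 Y15.00
G1 X0.00 Y15.00
G1 X0.00 Y0.00
; layer 2
G0 Z6.25
G0 X0.00 Y0.00
G1 X14.00 Y0.00
G1 X14.00 Y15.00
G1 X0.00 Y15.00
G1 X0.00 Y0.00
; layer 3
G0 Z9.38
G0 X0.00 Y0.00
G1 X14.00 Y0.00
G1 X14.00 Y15.00
G1 X0.00 Y15.00
G1 X0.00 Y0.00
; layer 4
G0 Z12.50
G0 X0.00 Y0.00
G1 X14.00 Y0.00
G1 X14.00 Y15.00
G1 X0.00 Y15.00
G1 X0.00 Y0.00
; layer 5
G0 Z15.62
G0 X0.00 Y0.00
G1 X14.00 Y0.00
G1 X14.00 Y15.00
G1 X0.00 Y15.00
G1 X0.00 Y0.00
; layer 6
G0 Z18.75
G0 X0.00 Y0.00
G1 X14.00 Y0.00
G1 X14.00 Y15.00
G1 X0.00 Y15.00
G1 X0.00 Y0.00
; layer 7
G0 Z21.88
G0 X0.00 Y0.00
G1 X14.00 Y0.00
G1 X14.00 Y15.00
G1 X0.00 Y15.00
G1 X0.00 Y0.00
; layer 8
G0 Z25.00
G0 X0.00 Y0.00
G1 X14.00 Y0.00
G1 X14.00 Y15.00
G1 X0.00 Y15.00
G1 X0.00 Y0.00
M2 ; end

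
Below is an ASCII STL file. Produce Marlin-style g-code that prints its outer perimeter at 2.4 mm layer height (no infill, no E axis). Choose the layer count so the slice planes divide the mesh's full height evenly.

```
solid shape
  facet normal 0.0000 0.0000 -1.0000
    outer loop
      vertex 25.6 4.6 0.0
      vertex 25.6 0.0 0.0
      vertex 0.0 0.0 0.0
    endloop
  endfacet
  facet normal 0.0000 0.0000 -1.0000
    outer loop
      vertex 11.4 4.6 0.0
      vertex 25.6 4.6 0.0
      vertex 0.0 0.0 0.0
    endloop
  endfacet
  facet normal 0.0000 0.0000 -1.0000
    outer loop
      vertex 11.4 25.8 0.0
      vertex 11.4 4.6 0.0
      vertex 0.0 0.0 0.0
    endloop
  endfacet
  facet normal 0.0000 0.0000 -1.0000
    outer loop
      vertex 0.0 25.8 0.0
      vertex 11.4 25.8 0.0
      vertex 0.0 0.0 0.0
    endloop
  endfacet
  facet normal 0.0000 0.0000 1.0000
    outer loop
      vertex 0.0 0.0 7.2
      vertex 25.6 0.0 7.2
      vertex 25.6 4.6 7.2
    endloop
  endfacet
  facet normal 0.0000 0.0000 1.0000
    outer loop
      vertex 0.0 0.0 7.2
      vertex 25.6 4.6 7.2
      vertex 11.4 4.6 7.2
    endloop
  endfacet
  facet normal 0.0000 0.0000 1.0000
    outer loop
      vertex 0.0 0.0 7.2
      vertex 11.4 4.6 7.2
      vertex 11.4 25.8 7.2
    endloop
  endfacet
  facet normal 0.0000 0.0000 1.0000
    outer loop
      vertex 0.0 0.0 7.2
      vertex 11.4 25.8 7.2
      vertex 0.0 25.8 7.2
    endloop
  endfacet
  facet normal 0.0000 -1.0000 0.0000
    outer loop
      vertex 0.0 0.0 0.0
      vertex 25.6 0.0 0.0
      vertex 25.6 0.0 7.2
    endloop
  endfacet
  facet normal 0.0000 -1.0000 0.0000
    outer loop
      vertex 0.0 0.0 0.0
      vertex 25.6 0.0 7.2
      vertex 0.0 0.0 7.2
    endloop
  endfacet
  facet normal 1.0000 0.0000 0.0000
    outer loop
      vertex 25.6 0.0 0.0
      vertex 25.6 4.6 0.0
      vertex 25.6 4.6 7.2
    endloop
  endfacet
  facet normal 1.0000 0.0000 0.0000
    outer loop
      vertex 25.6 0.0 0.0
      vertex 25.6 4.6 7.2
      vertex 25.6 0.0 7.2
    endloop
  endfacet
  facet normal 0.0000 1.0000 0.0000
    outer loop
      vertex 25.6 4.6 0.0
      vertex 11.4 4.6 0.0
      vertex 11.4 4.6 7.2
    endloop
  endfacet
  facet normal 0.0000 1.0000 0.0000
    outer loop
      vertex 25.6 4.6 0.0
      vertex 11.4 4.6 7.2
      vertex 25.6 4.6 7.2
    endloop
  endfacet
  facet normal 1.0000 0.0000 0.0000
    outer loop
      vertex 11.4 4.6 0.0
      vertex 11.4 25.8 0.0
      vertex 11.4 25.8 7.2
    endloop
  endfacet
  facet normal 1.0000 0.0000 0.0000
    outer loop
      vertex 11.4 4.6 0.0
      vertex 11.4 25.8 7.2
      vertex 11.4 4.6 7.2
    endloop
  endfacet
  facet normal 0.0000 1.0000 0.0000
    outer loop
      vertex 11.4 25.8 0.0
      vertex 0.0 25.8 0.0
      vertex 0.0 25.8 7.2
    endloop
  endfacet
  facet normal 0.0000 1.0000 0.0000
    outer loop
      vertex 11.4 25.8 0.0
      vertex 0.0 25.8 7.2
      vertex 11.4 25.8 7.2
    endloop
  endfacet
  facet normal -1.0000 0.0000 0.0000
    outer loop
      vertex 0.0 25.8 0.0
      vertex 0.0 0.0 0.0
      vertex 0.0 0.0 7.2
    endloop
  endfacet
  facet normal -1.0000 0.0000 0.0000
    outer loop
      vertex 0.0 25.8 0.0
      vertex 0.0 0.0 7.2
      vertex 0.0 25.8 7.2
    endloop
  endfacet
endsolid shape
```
; perimeter-only toolpath
G21 ; units = mm
G90 ; absolute positioning
G28 ; home
; layer 1
G0 Z2.4
G0 X0.0 Y0.0
G1 X25.6 Y0.0
G1 X25.6 Y4.6
G1 X11.4 Y4.6
G1 X11.4 Y25.8
G1 X0.0 Y25.8
G1 X0.0 Y0.0
; layer 2
G0 Z4.8
G0 X0.0 Y0.0
G1 X25.6 Y0.0
G1 X25.6 Y4.6
G1 X11.4 Y4.6
G1 X11.4 Y25.8
G1 X0.0 Y25.8
G1 X0.0 Y0.0
; layer 3
G0 Z7.2
G0 X0.0 Y0.0
G1 X25.6 Y0.0
G1 X25.6 Y4.6
G1 X11.4 Y4.6
G1 X11.4 Y25.8
G1 X0.0 Y25.8
G1 X0.0 Y0.0
M2 ; end

The solid is an L-shaped prism: outer 25.6 × 25.8 mm, arm thicknesses ≈ 4.6 mm (horizontal) and 11.4 mm (vertical), extruded 7.2 mm in z. Slicing at Δz = 2.4 mm — 3 equal slices spanning the solid's height, so layer i sits at z = i·h/3 — gives 3 non-empty perimeters. Each is a 6-segment closed polygon; G0 lifts to the layer z and rapids to the start vertex, then G1 traces the edges.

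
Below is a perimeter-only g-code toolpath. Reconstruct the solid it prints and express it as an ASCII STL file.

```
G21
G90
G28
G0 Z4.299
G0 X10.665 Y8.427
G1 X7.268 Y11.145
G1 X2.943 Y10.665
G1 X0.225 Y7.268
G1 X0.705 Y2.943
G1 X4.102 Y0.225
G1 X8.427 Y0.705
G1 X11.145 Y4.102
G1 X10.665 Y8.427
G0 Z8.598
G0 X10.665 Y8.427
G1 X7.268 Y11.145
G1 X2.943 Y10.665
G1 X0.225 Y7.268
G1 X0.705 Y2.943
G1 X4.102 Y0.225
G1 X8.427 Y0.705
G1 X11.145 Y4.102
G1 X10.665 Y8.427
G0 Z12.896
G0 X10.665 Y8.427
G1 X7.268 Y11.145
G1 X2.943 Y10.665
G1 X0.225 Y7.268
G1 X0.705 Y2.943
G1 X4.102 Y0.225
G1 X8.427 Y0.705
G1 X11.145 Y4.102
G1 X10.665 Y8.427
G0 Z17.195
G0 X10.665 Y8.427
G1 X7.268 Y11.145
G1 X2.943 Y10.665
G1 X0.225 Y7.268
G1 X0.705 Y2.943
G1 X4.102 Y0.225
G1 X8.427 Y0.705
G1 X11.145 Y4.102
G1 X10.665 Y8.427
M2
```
solid part
  facet normal 0.0000 0.0000 -1.0000
    outer loop
      vertex 2.943 10.665 0.000
      vertex 7.268 11.145 0.000
      vertex 10.665 8.427 0.000
    endloop
  endfacet
  facet normal 0.0000 0.0000 -1.0000
    outer loop
      vertex 0.225 7.268 0.000
      vertex 2.943 10.665 0.000
      vertex 10.665 8.427 0.000
    endloop
  endfacet
  facet normal 0.0000 0.0000 -1.0000
    outer loop
      vertex 0.705 2.943 0.000
      vertex 0.225 7.268 0.000
      vertex 10.665 8.427 0.000
    endloop
  endfacet
  facet normal 0.0000 0.0000 -1.0000
    outer loop
      vertex 4.102 0.225 0.000
      vertex 0.705 2.943 0.000
      vertex 10.665 8.427 0.000
    endloop
  endfacet
  facet normal 0.0000 0.0000 -1.0000
    outer loop
      vertex 8.427 0.705 0.000
      vertex 4.102 0.225 0.000
      vertex 10.665 8.427 0.000
    endloop
  endfacet
  facet normal 0.0000 0.0000 -1.0000
    outer loop
      vertex 11.145 4.102 0.000
      vertex 8.427 0.705 0.000
      vertex 10.665 8.427 0.000
    endloop
  endfacet
  facet normal 0.0000 0.0000 1.0000
    outer loop
      vertex 10.665 8.427 17.195
      vertex 7.268 11.145 17.195
      vertex 2.943 10.665 17.195
    endloop
  endfacet
  facet normal 0.0000 0.0000 1.0000
    outer loop
      vertex 10.665 8.427 17.195
      vertex 2.943 10.665 17.195
      vertex 0.225 7.268 17.195
    endloop
  endfacet
  facet normal 0.0000 0.0000 1.0000
    outer loop
      vertex 10.665 8.427 17.195
      vertex 0.225 7.268 17.195
      vertex 0.705 2.943 17.195
    endloop
  endfacet
  facet normal 0.0000 0.0000 1.0000
    outer loop
      vertex 10.665 8.427 17.195
      vertex 0.705 2.943 17.195
      vertex 4.102 0.225 17.195
    endloop
  endfacet
  facet normal 0.0000 0.0000 1.0000
    outer loop
      vertex 10.665 8.427 17.195
      vertex 4.102 0.225 17.195
      vertex 8.427 0.705 17.195
    endloop
  endfacet
  facet normal 0.0000 0.0000 1.0000
    outer loop
      vertex 10.665 8.427 17.195
      vertex 8.427 0.705 17.195
      vertex 11.145 4.102 17.195
    endloop
  endfacet
  facet normal 0.6248 0.7808 0.0000
    outer loop
      vertex 10.665 8.427 0.000
      vertex 7.268 11.145 0.000
      vertex 7.268 11.145 17.195
    endloop
  endfacet
  facet normal 0.6248 0.7808 0.0000
    outer loop
      vertex 10.665 8.427 0.000
      vertex 7.268 11.145 17.195
      vertex 10.665 8.427 17.195
    endloop
  endfacet
  facet normal -0.1103 0.9939 0.0000
    outer loop
      vertex 7.268 11.145 0.000
      vertex 2.943 10.665 0.000
      vertex 2.943 10.665 17.195
    endloop
  endfacet
  facet normal -0.1103 0.9939 0.0000
    outer loop
      vertex 7.268 11.145 0.000
      vertex 2.943 10.665 17.195
      vertex 7.268 11.145 17.195
    endloop
  endfacet
  facet normal -0.7808 0.6248 0.0000
    outer loop
      vertex 2.943 10.665 0.000
      vertex 0.225 7.268 0.000
      vertex 0.225 7.268 17.195
    endloop
  endfacet
  facet normal -0.7808 0.6248 0.0000
    outer loop
      vertex 2.943 10.665 0.000
      vertex 0.225 7.268 17.195
      vertex 2.943 10.665 17.195
    endloop
  endfacet
  facet normal -0.9939 -0.1103 0.0000
    outer loop
      vertex 0.225 7.268 0.000
      vertex 0.705 2.943 0.000
      vertex 0.705 2.943 17.195
    endloop
  endfacet
  facet normal -0.9939 -0.1103 0.0000
    outer loop
      vertex 0.225 7.268 0.000
      vertex 0.705 2.943 17.195
      vertex 0.225 7.268 17.195
    endloop
  endfacet
  facet normal -0.6248 -0.7808 0.0000
    outer loop
      vertex 0.705 2.943 0.000
      vertex 4.102 0.225 0.000
      vertex 4.102 0.225 17.195
    endloop
  endfacet
  facet normal -0.6248 -0.7808 0.0000
    outer loop
      vertex 0.705 2.943 0.000
      vertex 4.102 0.225 17.195
      vertex 0.705 2.943 17.195
    endloop
  endfacet
  facet normal 0.1103 -0.9939 0.0000
    outer loop
      vertex 4.102 0.225 0.000
      vertex 8.427 0.705 0.000
      vertex 8.427 0.705 17.195
    endloop
  endfacet
  facet normal 0.1103 -0.9939 0.0000
    outer loop
      vertex 4.102 0.225 0.000
      vertex 8.427 0.705 17.195
      vertex 4.102 0.225 17.195
    endloop
  endfacet
  facet normal 0.7808 -0.6248 0.0000
    outer loop
      vertex 8.427 0.705 0.000
      vertex 11.145 4.102 0.000
      vertex 11.145 4.102 17.195
    endloop
  endfacet
  facet normal 0.7808 -0.6248 0.0000
    outer loop
      vertex 8.427 0.705 0.000
      vertex 11.145 4.102 17.195
      vertex 8.427 0.705 17.195
    endloop
  endfacet
  facet normal 0.9939 0.1103 0.0000
    outer loop
      vertex 11.145 4.102 0.000
      vertex 10.665 8.427 0.000
      vertex 10.665 8.427 17.195
    endloop
  endfacet
  facet normal 0.9939 0.1103 0.0000
    outer loop
      vertex 11.145 4.102 0.000
      vertex 10.665 8.427 17.195
      vertex 11.145 4.102 17.195
    endloop
  endfacet
endsolid part

The G0 Z moves step by Δz≈4.299 mm. Every layer's G1 loop is the same polygon, so the solid is a straight extrusion of it from z=0 to z≈17.2. Closing with flat bottom and top caps and triangulating gives 28 facets — a regular 8-sided prism (a cylinder approximated with 8 flat sides), circumscribed radius ≈ 5.68 mm, height ≈ 17.2 mm.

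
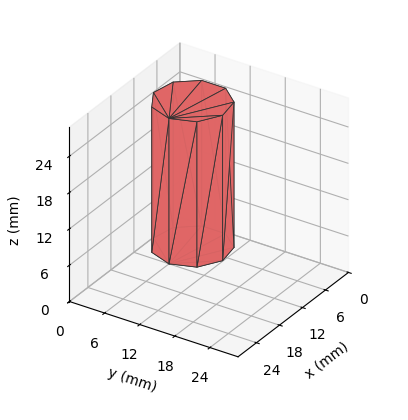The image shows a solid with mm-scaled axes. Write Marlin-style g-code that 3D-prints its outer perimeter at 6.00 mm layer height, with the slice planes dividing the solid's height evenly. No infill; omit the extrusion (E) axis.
Reading the render: the shape is a regular 9-sided prism (a cylinder approximated with 9 flat sides), circumscribed radius ≈ 6 mm, height ≈ 24 mm (dimensions read to the nearest mm from the axis ticks). For the g-code, the solid's height is divided into equal slices at the stated Δz and each level perimeter traced with G1 moves after a G0 lift.

; perimeter-only toolpath
G21 ; units = mm
G90 ; absolute positioning
G28 ; home
; layer 1
G0 Z6.00
G0 X12.00 Y6.00
G1 X10.60 Y9.86
G1 X7.04 Y11.91
G1 X3.00 Y11.20
G1 X0.36 Y8.05
G1 X0.36 Y3.95
G1 X3.00 Y0.80
G1 X7.04 Y0.09
G1 X10.60 Y2.14
G1 X12.00 Y6.00
; layer 2
G0 Z12.00
G0 X12.00 Y6.00
G1 X10.60 Y9.86
G1 X7.04 Y11.91
G1 X3.00 Y11.20
G1 X0.36 Y8.05
G1 X0.36 Y3.95
G1 X3.00 Y0.80
G1 X7.04 Y0.09
G1 X10.60 Y2.14
G1 X12.00 Y6.00
; layer 3
G0 Z18.00
G0 X12.00 Y6.00
G1 X10.60 Y9.86
G1 X7.04 Y11.91
G1 X3.00 Y11.20
G1 X0.36 Y8.05
G1 X0.36 Y3.95
G1 X3.00 Y0.80
G1 X7.04 Y0.09
G1 X10.60 Y2.14
G1 X12.00 Y6.00
; layer 4
G0 Z24.00
G0 X12.00 Y6.00
G1 X10.60 Y9.86
G1 X7.04 Y11.91
G1 X3.00 Y11.20
G1 X0.36 Y8.05
G1 X0.36 Y3.95
G1 X3.00 Y0.80
G1 X7.04 Y0.09
G1 X10.60 Y2.14
G1 X12.00 Y6.00
M2 ; end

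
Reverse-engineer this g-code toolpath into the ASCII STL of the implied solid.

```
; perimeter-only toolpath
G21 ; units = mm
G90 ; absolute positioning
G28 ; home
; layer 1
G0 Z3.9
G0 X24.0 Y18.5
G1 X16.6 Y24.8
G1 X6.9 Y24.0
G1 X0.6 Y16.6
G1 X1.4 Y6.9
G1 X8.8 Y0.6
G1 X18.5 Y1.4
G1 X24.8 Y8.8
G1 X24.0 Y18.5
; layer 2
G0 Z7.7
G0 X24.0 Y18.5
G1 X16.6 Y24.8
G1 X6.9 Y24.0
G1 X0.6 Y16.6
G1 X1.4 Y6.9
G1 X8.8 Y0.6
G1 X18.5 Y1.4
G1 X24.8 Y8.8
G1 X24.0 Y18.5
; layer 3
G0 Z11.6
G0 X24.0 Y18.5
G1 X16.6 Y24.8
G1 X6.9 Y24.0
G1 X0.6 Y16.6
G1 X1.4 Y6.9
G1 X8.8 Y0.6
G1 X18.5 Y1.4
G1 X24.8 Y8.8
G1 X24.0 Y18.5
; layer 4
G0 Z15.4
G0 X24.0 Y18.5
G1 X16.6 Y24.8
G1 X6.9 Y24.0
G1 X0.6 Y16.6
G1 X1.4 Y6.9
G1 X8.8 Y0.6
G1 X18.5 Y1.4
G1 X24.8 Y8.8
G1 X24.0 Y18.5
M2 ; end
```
solid part
  facet normal 0.0000 0.0000 -1.0000
    outer loop
      vertex 6.9 24.0 0.0
      vertex 16.6 24.8 0.0
      vertex 24.0 18.5 0.0
    endloop
  endfacet
  facet normal 0.0000 0.0000 -1.0000
    outer loop
      vertex 0.6 16.6 0.0
      vertex 6.9 24.0 0.0
      vertex 24.0 18.5 0.0
    endloop
  endfacet
  facet normal 0.0000 0.0000 -1.0000
    outer loop
      vertex 1.4 6.9 0.0
      vertex 0.6 16.6 0.0
      vertex 24.0 18.5 0.0
    endloop
  endfacet
  facet normal 0.0000 0.0000 -1.0000
    outer loop
      vertex 8.8 0.6 0.0
      vertex 1.4 6.9 0.0
      vertex 24.0 18.5 0.0
    endloop
  endfacet
  facet normal 0.0000 0.0000 -1.0000
    outer loop
      vertex 18.5 1.4 0.0
      vertex 8.8 0.6 0.0
      vertex 24.0 18.5 0.0
    endloop
  endfacet
  facet normal 0.0000 0.0000 -1.0000
    outer loop
      vertex 24.8 8.8 0.0
      vertex 18.5 1.4 0.0
      vertex 24.0 18.5 0.0
    endloop
  endfacet
  facet normal 0.0000 0.0000 1.0000
    outer loop
      vertex 24.0 18.5 15.4
      vertex 16.6 24.8 15.4
      vertex 6.9 24.0 15.4
    endloop
  endfacet
  facet normal 0.0000 0.0000 1.0000
    outer loop
      vertex 24.0 18.5 15.4
      vertex 6.9 24.0 15.4
      vertex 0.6 16.6 15.4
    endloop
  endfacet
  facet normal 0.0000 0.0000 1.0000
    outer loop
      vertex 24.0 18.5 15.4
      vertex 0.6 16.6 15.4
      vertex 1.4 6.9 15.4
    endloop
  endfacet
  facet normal 0.0000 0.0000 1.0000
    outer loop
      vertex 24.0 18.5 15.4
      vertex 1.4 6.9 15.4
      vertex 8.8 0.6 15.4
    endloop
  endfacet
  facet normal 0.0000 0.0000 1.0000
    outer loop
      vertex 24.0 18.5 15.4
      vertex 8.8 0.6 15.4
      vertex 18.5 1.4 15.4
    endloop
  endfacet
  facet normal 0.0000 0.0000 1.0000
    outer loop
      vertex 24.0 18.5 15.4
      vertex 18.5 1.4 15.4
      vertex 24.8 8.8 15.4
    endloop
  endfacet
  facet normal 0.6482 0.7614 0.0000
    outer loop
      vertex 24.0 18.5 0.0
      vertex 16.6 24.8 0.0
      vertex 16.6 24.8 15.4
    endloop
  endfacet
  facet normal 0.6482 0.7614 0.0000
    outer loop
      vertex 24.0 18.5 0.0
      vertex 16.6 24.8 15.4
      vertex 24.0 18.5 15.4
    endloop
  endfacet
  facet normal -0.0822 0.9966 0.0000
    outer loop
      vertex 16.6 24.8 0.0
      vertex 6.9 24.0 0.0
      vertex 6.9 24.0 15.4
    endloop
  endfacet
  facet normal -0.0822 0.9966 0.0000
    outer loop
      vertex 16.6 24.8 0.0
      vertex 6.9 24.0 15.4
      vertex 16.6 24.8 15.4
    endloop
  endfacet
  facet normal -0.7614 0.6482 0.0000
    outer loop
      vertex 6.9 24.0 0.0
      vertex 0.6 16.6 0.0
      vertex 0.6 16.6 15.4
    endloop
  endfacet
  facet normal -0.7614 0.6482 0.0000
    outer loop
      vertex 6.9 24.0 0.0
      vertex 0.6 16.6 15.4
      vertex 6.9 24.0 15.4
    endloop
  endfacet
  facet normal -0.9966 -0.0822 0.0000
    outer loop
      vertex 0.6 16.6 0.0
      vertex 1.4 6.9 0.0
      vertex 1.4 6.9 15.4
    endloop
  endfacet
  facet normal -0.9966 -0.0822 0.0000
    outer loop
      vertex 0.6 16.6 0.0
      vertex 1.4 6.9 15.4
      vertex 0.6 16.6 15.4
    endloop
  endfacet
  facet normal -0.6482 -0.7614 0.0000
    outer loop
      vertex 1.4 6.9 0.0
      vertex 8.8 0.6 0.0
      vertex 8.8 0.6 15.4
    endloop
  endfacet
  facet normal -0.6482 -0.7614 0.0000
    outer loop
      vertex 1.4 6.9 0.0
      vertex 8.8 0.6 15.4
      vertex 1.4 6.9 15.4
    endloop
  endfacet
  facet normal 0.0822 -0.9966 0.0000
    outer loop
      vertex 8.8 0.6 0.0
      vertex 18.5 1.4 0.0
      vertex 18.5 1.4 15.4
    endloop
  endfacet
  facet normal 0.0822 -0.9966 0.0000
    outer loop
      vertex 8.8 0.6 0.0
      vertex 18.5 1.4 15.4
      vertex 8.8 0.6 15.4
    endloop
  endfacet
  facet normal 0.7614 -0.6482 0.0000
    outer loop
      vertex 18.5 1.4 0.0
      vertex 24.8 8.8 0.0
      vertex 24.8 8.8 15.4
    endloop
  endfacet
  facet normal 0.7614 -0.6482 0.0000
    outer loop
      vertex 18.5 1.4 0.0
      vertex 24.8 8.8 15.4
      vertex 18.5 1.4 15.4
    endloop
  endfacet
  facet normal 0.9966 0.0822 0.0000
    outer loop
      vertex 24.8 8.8 0.0
      vertex 24.0 18.5 0.0
      vertex 24.0 18.5 15.4
    endloop
  endfacet
  facet normal 0.9966 0.0822 0.0000
    outer loop
      vertex 24.8 8.8 0.0
      vertex 24.0 18.5 15.4
      vertex 24.8 8.8 15.4
    endloop
  endfacet
endsolid part

The G0 Z moves step by Δz≈3.9 mm. Every layer's G1 loop is the same polygon, so the solid is a straight extrusion of it from z=0 to z≈15.4. Closing with flat bottom and top caps and triangulating gives 28 facets — a regular 8-sided prism (a cylinder approximated with 8 flat sides), circumscribed radius ≈ 12.7 mm, height ≈ 15.4 mm.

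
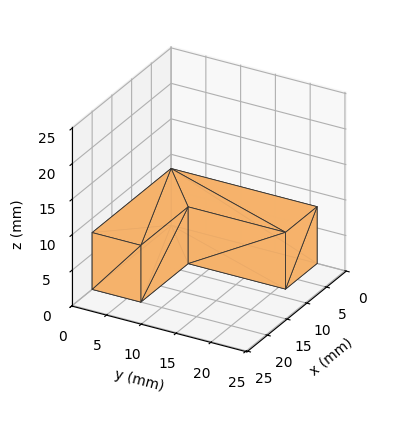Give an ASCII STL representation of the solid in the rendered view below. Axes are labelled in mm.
Reading the render: the shape is an L-shaped prism: outer 20 × 21 mm, arm thicknesses ≈ 7 mm (horizontal) and 8 mm (vertical), extruded 8 mm in z (dimensions read to the nearest mm from the axis ticks). For the STL, each face is triangulated and given an outward normal.

solid part
  facet normal 0.0000 0.0000 -1.0000
    outer loop
      vertex 20.00 7.00 0.00
      vertex 20.00 0.00 0.00
      vertex 0.00 0.00 0.00
    endloop
  endfacet
  facet normal 0.0000 0.0000 -1.0000
    outer loop
      vertex 8.00 7.00 0.00
      vertex 20.00 7.00 0.00
      vertex 0.00 0.00 0.00
    endloop
  endfacet
  facet normal 0.0000 0.0000 -1.0000
    outer loop
      vertex 8.00 21.00 0.00
      vertex 8.00 7.00 0.00
      vertex 0.00 0.00 0.00
    endloop
  endfacet
  facet normal 0.0000 0.0000 -1.0000
    outer loop
      vertex 0.00 21.00 0.00
      vertex 8.00 21.00 0.00
      vertex 0.00 0.00 0.00
    endloop
  endfacet
  facet normal 0.0000 0.0000 1.0000
    outer loop
      vertex 0.00 0.00 8.00
      vertex 20.00 0.00 8.00
      vertex 20.00 7.00 8.00
    endloop
  endfacet
  facet normal 0.0000 0.0000 1.0000
    outer loop
      vertex 0.00 0.00 8.00
      vertex 20.00 7.00 8.00
      vertex 8.00 7.00 8.00
    endloop
  endfacet
  facet normal 0.0000 0.0000 1.0000
    outer loop
      vertex 0.00 0.00 8.00
      vertex 8.00 7.00 8.00
      vertex 8.00 21.00 8.00
    endloop
  endfacet
  facet normal 0.0000 0.0000 1.0000
    outer loop
      vertex 0.00 0.00 8.00
      vertex 8.00 21.00 8.00
      vertex 0.00 21.00 8.00
    endloop
  endfacet
  facet normal 0.0000 -1.0000 0.0000
    outer loop
      vertex 0.00 0.00 0.00
      vertex 20.00 0.00 0.00
      vertex 20.00 0.00 8.00
    endloop
  endfacet
  facet normal 0.0000 -1.0000 0.0000
    outer loop
      vertex 0.00 0.00 0.00
      vertex 20.00 0.00 8.00
      vertex 0.00 0.00 8.00
    endloop
  endfacet
  facet normal 1.0000 0.0000 0.0000
    outer loop
      vertex 20.00 0.00 0.00
      vertex 20.00 7.00 0.00
      vertex 20.00 7.00 8.00
    endloop
  endfacet
  facet normal 1.0000 0.0000 0.0000
    outer loop
      vertex 20.00 0.00 0.00
      vertex 20.00 7.00 8.00
      vertex 20.00 0.00 8.00
    endloop
  endfacet
  facet normal 0.0000 1.0000 0.0000
    outer loop
      vertex 20.00 7.00 0.00
      vertex 8.00 7.00 0.00
      vertex 8.00 7.00 8.00
    endloop
  endfacet
  facet normal 0.0000 1.0000 0.0000
    outer loop
      vertex 20.00 7.00 0.00
      vertex 8.00 7.00 8.00
      vertex 20.00 7.00 8.00
    endloop
  endfacet
  facet normal 1.0000 0.0000 0.0000
    outer loop
      vertex 8.00 7.00 0.00
      vertex 8.00 21.00 0.00
      vertex 8.00 21.00 8.00
    endloop
  endfacet
  facet normal 1.0000 0.0000 0.0000
    outer loop
      vertex 8.00 7.00 0.00
      vertex 8.00 21.00 8.00
      vertex 8.00 7.00 8.00
    endloop
  endfacet
  facet normal 0.0000 1.0000 0.0000
    outer loop
      vertex 8.00 21.00 0.00
      vertex 0.00 21.00 0.00
      vertex 0.00 21.00 8.00
    endloop
  endfacet
  facet normal 0.0000 1.0000 0.0000
    outer loop
      vertex 8.00 21.00 0.00
      vertex 0.00 21.00 8.00
      vertex 8.00 21.00 8.00
    endloop
  endfacet
  facet normal -1.0000 0.0000 0.0000
    outer loop
      vertex 0.00 21.00 0.00
      vertex 0.00 0.00 0.00
      vertex 0.00 0.00 8.00
    endloop
  endfacet
  facet normal -1.0000 0.0000 0.0000
    outer loop
      vertex 0.00 21.00 0.00
      vertex 0.00 0.00 8.00
      vertex 0.00 21.00 8.00
    endloop
  endfacet
endsolid part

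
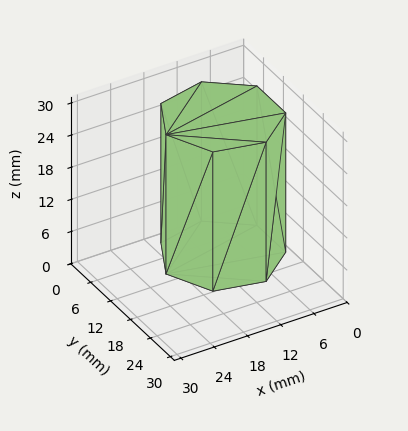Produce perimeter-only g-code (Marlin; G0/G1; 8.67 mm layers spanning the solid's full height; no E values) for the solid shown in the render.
Reading the render: the shape is a regular 7-sided prism (a cylinder approximated with 7 flat sides), circumscribed radius ≈ 10 mm, height ≈ 26 mm (dimensions read to the nearest mm from the axis ticks). For the g-code, the solid's height is divided into equal slices at the stated Δz and each level perimeter traced with G1 moves after a G0 lift.

; perimeter-only toolpath
G21 ; units = mm
G90 ; absolute positioning
G28 ; home
; layer 1
G0 Z8.67
G0 X20.00 Y10.00
G1 X16.23 Y17.82
G1 X7.77 Y19.75
G1 X0.99 Y14.34
G1 X0.99 Y5.66
G1 X7.77 Y0.25
G1 X16.23 Y2.18
G1 X20.00 Y10.00
; layer 2
G0 Z17.33
G0 X20.00 Y10.00
G1 X16.23 Y17.82
G1 X7.77 Y19.75
G1 X0.99 Y14.34
G1 X0.99 Y5.66
G1 X7.77 Y0.25
G1 X16.23 Y2.18
G1 X20.00 Y10.00
; layer 3
G0 Z26.00
G0 X20.00 Y10.00
G1 X16.23 Y17.82
G1 X7.77 Y19.75
G1 X0.99 Y14.34
G1 X0.99 Y5.66
G1 X7.77 Y0.25
G1 X16.23 Y2.18
G1 X20.00 Y10.00
M2 ; end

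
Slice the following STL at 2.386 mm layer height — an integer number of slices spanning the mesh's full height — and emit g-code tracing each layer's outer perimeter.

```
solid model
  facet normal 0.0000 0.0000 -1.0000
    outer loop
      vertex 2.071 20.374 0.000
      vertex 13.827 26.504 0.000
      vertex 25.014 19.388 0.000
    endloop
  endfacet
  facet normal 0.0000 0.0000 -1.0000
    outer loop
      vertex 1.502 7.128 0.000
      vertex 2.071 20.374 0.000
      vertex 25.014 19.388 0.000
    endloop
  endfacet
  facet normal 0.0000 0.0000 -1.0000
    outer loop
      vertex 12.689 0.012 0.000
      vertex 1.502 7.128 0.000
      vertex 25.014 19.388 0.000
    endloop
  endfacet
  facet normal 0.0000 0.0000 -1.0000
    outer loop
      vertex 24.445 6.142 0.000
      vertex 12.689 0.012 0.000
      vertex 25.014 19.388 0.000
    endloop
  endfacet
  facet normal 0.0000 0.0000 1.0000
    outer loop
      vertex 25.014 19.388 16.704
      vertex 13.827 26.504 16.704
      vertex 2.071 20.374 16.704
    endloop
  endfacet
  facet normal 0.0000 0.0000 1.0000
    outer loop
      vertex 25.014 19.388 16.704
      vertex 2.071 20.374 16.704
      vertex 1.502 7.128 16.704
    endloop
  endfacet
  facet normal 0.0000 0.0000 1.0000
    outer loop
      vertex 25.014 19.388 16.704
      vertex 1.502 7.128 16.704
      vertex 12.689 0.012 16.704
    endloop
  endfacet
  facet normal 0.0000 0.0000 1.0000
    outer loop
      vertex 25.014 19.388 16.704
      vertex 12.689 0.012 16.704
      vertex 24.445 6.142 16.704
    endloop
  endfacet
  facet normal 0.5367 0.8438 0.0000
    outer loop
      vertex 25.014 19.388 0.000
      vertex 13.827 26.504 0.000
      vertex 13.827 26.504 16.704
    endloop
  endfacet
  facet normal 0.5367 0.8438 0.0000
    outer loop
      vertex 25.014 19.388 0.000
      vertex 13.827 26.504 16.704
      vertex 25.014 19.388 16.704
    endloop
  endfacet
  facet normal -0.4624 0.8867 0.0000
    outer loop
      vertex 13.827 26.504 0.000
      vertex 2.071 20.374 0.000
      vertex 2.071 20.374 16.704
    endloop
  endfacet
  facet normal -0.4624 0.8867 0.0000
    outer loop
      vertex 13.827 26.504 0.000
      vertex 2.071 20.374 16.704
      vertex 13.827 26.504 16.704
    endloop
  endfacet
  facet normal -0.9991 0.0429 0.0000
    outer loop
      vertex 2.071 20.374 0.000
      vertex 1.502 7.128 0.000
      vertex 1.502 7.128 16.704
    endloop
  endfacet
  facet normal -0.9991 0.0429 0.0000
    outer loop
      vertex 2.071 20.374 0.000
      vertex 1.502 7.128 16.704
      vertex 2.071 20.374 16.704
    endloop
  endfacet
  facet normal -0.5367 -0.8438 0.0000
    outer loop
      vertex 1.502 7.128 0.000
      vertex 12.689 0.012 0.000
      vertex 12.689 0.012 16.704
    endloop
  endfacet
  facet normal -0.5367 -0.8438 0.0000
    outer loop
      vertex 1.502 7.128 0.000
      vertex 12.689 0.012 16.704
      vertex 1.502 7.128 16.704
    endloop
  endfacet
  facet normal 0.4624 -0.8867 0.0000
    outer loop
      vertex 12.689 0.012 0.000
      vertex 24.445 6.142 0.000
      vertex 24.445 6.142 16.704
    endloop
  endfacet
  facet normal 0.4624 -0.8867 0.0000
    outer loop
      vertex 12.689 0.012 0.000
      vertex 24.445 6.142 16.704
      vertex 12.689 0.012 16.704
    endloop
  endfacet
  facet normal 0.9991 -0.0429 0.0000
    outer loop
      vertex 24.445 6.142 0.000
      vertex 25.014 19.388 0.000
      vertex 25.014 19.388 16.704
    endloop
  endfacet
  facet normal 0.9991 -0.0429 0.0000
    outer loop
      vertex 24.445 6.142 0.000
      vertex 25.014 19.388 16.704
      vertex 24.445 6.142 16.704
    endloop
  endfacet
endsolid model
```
; perimeter-only toolpath
G21 ; units = mm
G90 ; absolute positioning
G28 ; home
; layer 1
G0 Z2.386
G0 X25.014 Y19.388
G1 X13.827 Y26.504
G1 X2.071 Y20.374
G1 X1.502 Y7.128
G1 X12.689 Y0.012
G1 X24.445 Y6.142
G1 X25.014 Y19.388
; layer 2
G0 Z4.773
G0 X25.014 Y19.388
G1 X13.827 Y26.504
G1 X2.071 Y20.374
G1 X1.502 Y7.128
G1 X12.689 Y0.012
G1 X24.445 Y6.142
G1 X25.014 Y19.388
; layer 3
G0 Z7.159
G0 X25.014 Y19.388
G1 X13.827 Y26.504
G1 X2.071 Y20.374
G1 X1.502 Y7.128
G1 X12.689 Y0.012
G1 X24.445 Y6.142
G1 X25.014 Y19.388
; layer 4
G0 Z9.545
G0 X25.014 Y19.388
G1 X13.827 Y26.504
G1 X2.071 Y20.374
G1 X1.502 Y7.128
G1 X12.689 Y0.012
G1 X24.445 Y6.142
G1 X25.014 Y19.388
; layer 5
G0 Z11.931
G0 X25.014 Y19.388
G1 X13.827 Y26.504
G1 X2.071 Y20.374
G1 X1.502 Y7.128
G1 X12.689 Y0.012
G1 X24.445 Y6.142
G1 X25.014 Y19.388
; layer 6
G0 Z14.318
G0 X25.014 Y19.388
G1 X13.827 Y26.504
G1 X2.071 Y20.374
G1 X1.502 Y7.128
G1 X12.689 Y0.012
G1 X24.445 Y6.142
G1 X25.014 Y19.388
; layer 7
G0 Z16.704
G0 X25.014 Y19.388
G1 X13.827 Y26.504
G1 X2.071 Y20.374
G1 X1.502 Y7.128
G1 X12.689 Y0.012
G1 X24.445 Y6.142
G1 X25.014 Y19.388
M2 ; end

The solid is a regular 6-sided prism (a cylinder approximated with 6 flat sides), circumscribed radius ≈ 13.3 mm, height ≈ 16.7 mm. Slicing at Δz = 2.386 mm — 7 equal slices spanning the solid's height, so layer i sits at z = i·h/7 — gives 7 non-empty perimeters. Each is a 6-segment closed polygon; G0 lifts to the layer z and rapids to the start vertex, then G1 traces the edges.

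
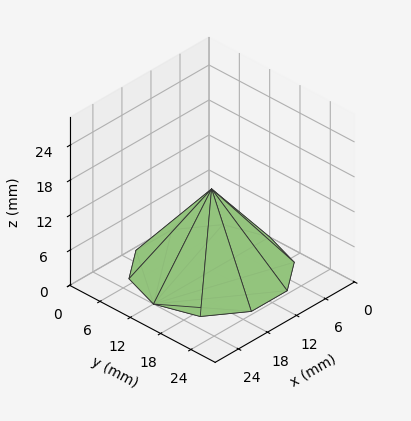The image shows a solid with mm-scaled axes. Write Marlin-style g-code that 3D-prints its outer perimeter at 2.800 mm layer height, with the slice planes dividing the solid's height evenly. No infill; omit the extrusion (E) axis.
Reading the render: the shape is a regular 10-sided pyramid, base circumscribed radius ≈ 12 mm, apex at z ≈ 14 mm (dimensions read to the nearest mm from the axis ticks). For the g-code, the solid's height is divided into equal slices at the stated Δz and each level perimeter traced with G1 moves after a G0 lift.

; perimeter-only toolpath
G21 ; units = mm
G90 ; absolute positioning
G28 ; home
; layer 1
G0 Z2.800
G0 X21.600 Y12.000
G1 X19.766 Y17.642
G1 X14.966 Y21.130
G1 X9.034 Y21.130
G1 X4.234 Y17.642
G1 X2.400 Y12.000
G1 X4.234 Y6.358
G1 X9.034 Y2.870
G1 X14.966 Y2.870
G1 X19.766 Y6.358
G1 X21.600 Y12.000
; layer 2
G0 Z5.600
G0 X19.200 Y12.000
G1 X17.825 Y16.232
G1 X14.225 Y18.848
G1 X9.775 Y18.848
G1 X6.175 Y16.232
G1 X4.800 Y12.000
G1 X6.175 Y7.768
G1 X9.775 Y5.152
G1 X14.225 Y5.152
G1 X17.825 Y7.768
G1 X19.200 Y12.000
; layer 3
G0 Z8.400
G0 X16.800 Y12.000
G1 X15.883 Y14.821
G1 X13.483 Y16.565
G1 X10.517 Y16.565
G1 X8.117 Y14.821
G1 X7.200 Y12.000
G1 X8.117 Y9.179
G1 X10.517 Y7.435
G1 X13.483 Y7.435
G1 X15.883 Y9.179
G1 X16.800 Y12.000
; layer 4
G0 Z11.200
G0 X14.400 Y12.000
G1 X13.942 Y13.411
G1 X12.742 Y14.283
G1 X11.258 Y14.283
G1 X10.058 Y13.411
G1 X9.600 Y12.000
G1 X10.058 Y10.589
G1 X11.258 Y9.717
G1 X12.742 Y9.717
G1 X13.942 Y10.589
G1 X14.400 Y12.000
M2 ; end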